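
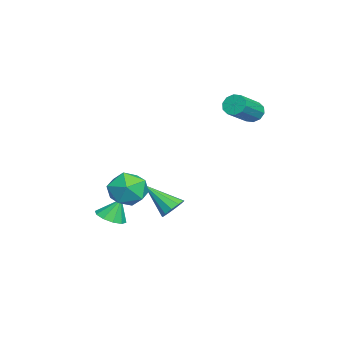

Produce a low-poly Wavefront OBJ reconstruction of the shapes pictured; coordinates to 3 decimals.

v -1.006 -2.473 -2.877
v -0.464 -1.854 -3.091
v -1.134 -1.947 -1.683
v -0.949 -1.694 -3.213
v -1.456 -1.831 -3.207
v -1.792 -2.214 -3.074
v -1.827 -2.695 -2.866
v -1.549 -3.091 -2.662
v -1.063 -3.251 -2.54
v -0.556 -3.114 -2.547
v -0.221 -2.731 -2.679
v -0.186 -2.25 -2.887
v 0.578 0.787 -1.478
v 0.976 0.297 -1.863
v 0.042 -0.667 -0.182
v 1.248 0.481 -1.544
v 1.264 0.782 -1.2
v 1.018 1.085 -0.962
v 0.603 1.274 -0.921
v 0.179 1.277 -1.092
v -0.092 1.094 -1.411
v -0.108 0.793 -1.755
v 0.138 0.49 -1.993
v 0.552 0.301 -2.035
v 2.024 -0.221 0.237
v 2.596 -0.301 1.215
v 2.344 -1.999 -0.095
v 2.916 -2.079 0.883
v 1.791 -1.921 0.893
v 1.593 -0.822 1.099
v 3.347 -1.478 0.021
v 3.149 -0.379 0.227
v 3.413 -1.078 1.082
v 2.452 -1.352 1.621
v 2.488 -0.948 -0.501
v 1.527 -1.222 0.038
v -4.207 4.24 3.331
v -3.997 3.931 2.763
v -2.563 3.11 3.741
v -2.773 3.42 4.309
v -3.802 4.302 2.788
v -2.368 3.481 3.767
v -3.761 4.65 3.021
v -2.327 3.829 3.999
v -3.891 4.841 3.372
v -2.457 4.02 4.35
v -4.142 4.803 3.707
v -2.708 3.982 4.685
v -4.417 4.55 3.899
v -2.983 3.729 4.877
v -4.612 4.179 3.873
v -3.178 3.358 4.852
v -4.653 3.831 3.641
v -3.219 3.01 4.619
v -4.523 3.64 3.29
v -3.089 2.819 4.268
v -4.272 3.678 2.955
v -2.838 2.857 3.933
f 2 1 4
f 2 4 3
f 4 1 5
f 4 5 3
f 5 1 6
f 5 6 3
f 6 1 7
f 6 7 3
f 7 1 8
f 7 8 3
f 8 1 9
f 8 9 3
f 9 1 10
f 9 10 3
f 10 1 11
f 10 11 3
f 11 1 12
f 11 12 3
f 12 1 2
f 12 2 3
f 14 13 16
f 14 16 15
f 16 13 17
f 16 17 15
f 17 13 18
f 17 18 15
f 18 13 19
f 18 19 15
f 19 13 20
f 19 20 15
f 20 13 21
f 20 21 15
f 21 13 22
f 21 22 15
f 22 13 23
f 22 23 15
f 23 13 24
f 23 24 15
f 24 13 14
f 24 14 15
f 25 36 30
f 25 30 26
f 25 26 32
f 25 32 35
f 25 35 36
f 26 30 34
f 30 36 29
f 36 35 27
f 35 32 31
f 32 26 33
f 28 34 29
f 28 29 27
f 28 27 31
f 28 31 33
f 28 33 34
f 29 34 30
f 27 29 36
f 31 27 35
f 33 31 32
f 34 33 26
f 38 37 41
f 38 41 39
f 39 41 42
f 39 42 40
f 41 37 43
f 41 43 42
f 42 43 44
f 42 44 40
f 43 37 45
f 43 45 44
f 44 45 46
f 44 46 40
f 45 37 47
f 45 47 46
f 46 47 48
f 46 48 40
f 47 37 49
f 47 49 48
f 48 49 50
f 48 50 40
f 49 37 51
f 49 51 50
f 50 51 52
f 50 52 40
f 51 37 53
f 51 53 52
f 52 53 54
f 52 54 40
f 53 37 55
f 53 55 54
f 54 55 56
f 54 56 40
f 55 37 57
f 55 57 56
f 56 57 58
f 56 58 40
f 57 37 38
f 57 38 58
f 58 38 39
f 58 39 40



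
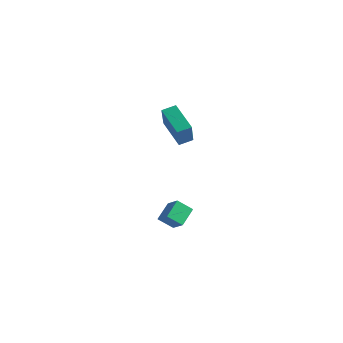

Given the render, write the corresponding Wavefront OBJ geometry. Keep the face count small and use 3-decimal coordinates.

v 1.886 -3.511 -4.221
v 2.836 -3.57 -3.691
v 1.476 -2.475 -3.373
v 2.426 -2.534 -2.842
v 2.334 -2.746 -4.938
v 3.284 -2.805 -4.407
v 1.924 -1.71 -4.089
v 2.874 -1.769 -3.559
v 2.399 -2.401 1.416
v 0.862 -2.325 2.661
v 2.685 -1.616 1.721
v 1.148 -1.539 2.966
v 3.532 -3.381 2.874
v 1.995 -3.304 4.119
v 3.818 -2.595 3.179
v 2.281 -2.519 4.424
f 2 4 1
f 5 2 1
f 1 4 3
f 3 5 1
f 2 8 4
f 6 2 5
f 6 8 2
f 4 8 3
f 7 5 3
f 3 8 7
f 7 6 5
f 8 6 7
f 10 12 9
f 13 10 9
f 9 12 11
f 11 13 9
f 10 16 12
f 14 10 13
f 14 16 10
f 12 16 11
f 15 13 11
f 11 16 15
f 15 14 13
f 16 14 15



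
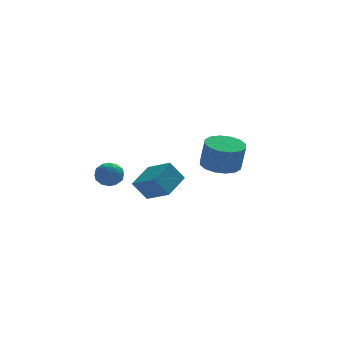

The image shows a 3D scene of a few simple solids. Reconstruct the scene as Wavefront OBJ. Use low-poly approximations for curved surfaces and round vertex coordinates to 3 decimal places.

v -2.85 0.555 0.485
v -2.213 0.648 0.38
v -2.707 -0.488 0.42
v -2.07 -0.395 0.315
v -2.328 -0.262 0.9
v -2.416 0.382 0.94
v -2.504 -0.222 -0.14
v -2.592 0.422 -0.1
v -1.999 0.168 -0.006
v -1.89 0.143 0.637
v -3.03 0.017 0.163
v -2.921 -0.008 0.806
v -2.544 0.693 0.438
v -2.376 -0.533 0.362
v -2.527 -0.455 0.705
v -2.153 -0.4 0.644
v -2.663 0.537 0.767
v -2.289 0.592 0.705
v -2.356 0.056 1.011
v -2.631 -0.432 0.095
v -2.257 -0.377 0.033
v -2.767 0.56 0.156
v -2.393 0.615 0.095
v -2.564 0.104 -0.211
v -2.044 0.466 0.15
v -1.96 -0.147 0.112
v -2.215 -0.046 -0.156
v -2.267 0.333 -0.132
v -1.98 0.451 0.527
v -1.896 -0.162 0.489
v -2.047 -0.084 0.833
v -2.099 0.295 0.856
v -1.855 0.169 0.301
v -3.024 0.322 0.311
v -2.94 -0.291 0.273
v -2.821 -0.135 -0.056
v -2.873 0.244 -0.033
v -2.96 0.307 0.688
v -2.876 -0.306 0.65
v -2.653 -0.173 0.932
v -2.705 0.206 0.956
v -3.065 -0.009 0.499
v 2.768 2.568 -0.404
v 3.557 2.148 -0.573
v 3.701 1.892 0.735
v 2.912 2.312 0.904
v 3.672 2.598 -0.498
v 3.817 2.343 0.81
v 3.545 3.041 -0.397
v 3.69 2.785 0.91
v 3.21 3.356 -0.298
v 3.354 3.101 1.009
v 2.756 3.461 -0.228
v 2.9 3.205 1.079
v 2.305 3.326 -0.205
v 2.45 3.07 1.103
v 1.979 2.988 -0.235
v 2.123 2.732 1.073
v 1.863 2.537 -0.31
v 2.008 2.282 0.998
v 1.99 2.095 -0.41
v 2.135 1.839 0.897
v 2.326 1.779 -0.509
v 2.47 1.524 0.798
v 2.78 1.675 -0.579
v 2.924 1.419 0.728
v 3.23 1.81 -0.603
v 3.375 1.554 0.705
v -0.562 -2.667 0.181
v -1.155 -2.607 1.033
v -1.255 -1.7 -0.369
v -1.848 -1.641 0.484
v 0.268 -1.779 0.696
v -0.325 -1.72 1.549
v -0.425 -0.813 0.147
v -1.018 -0.753 0.999
f 1 38 17
f 38 12 41
f 17 41 6
f 38 41 17
f 1 17 13
f 17 6 18
f 13 18 2
f 17 18 13
f 1 13 22
f 13 2 23
f 22 23 8
f 13 23 22
f 1 22 34
f 22 8 37
f 34 37 11
f 22 37 34
f 1 34 38
f 34 11 42
f 38 42 12
f 34 42 38
f 2 18 29
f 18 6 32
f 29 32 10
f 18 32 29
f 6 41 19
f 41 12 40
f 19 40 5
f 41 40 19
f 12 42 39
f 42 11 35
f 39 35 3
f 42 35 39
f 11 37 36
f 37 8 24
f 36 24 7
f 37 24 36
f 8 23 28
f 23 2 25
f 28 25 9
f 23 25 28
f 4 30 16
f 30 10 31
f 16 31 5
f 30 31 16
f 4 16 14
f 16 5 15
f 14 15 3
f 16 15 14
f 4 14 21
f 14 3 20
f 21 20 7
f 14 20 21
f 4 21 26
f 21 7 27
f 26 27 9
f 21 27 26
f 4 26 30
f 26 9 33
f 30 33 10
f 26 33 30
f 5 31 19
f 31 10 32
f 19 32 6
f 31 32 19
f 3 15 39
f 15 5 40
f 39 40 12
f 15 40 39
f 7 20 36
f 20 3 35
f 36 35 11
f 20 35 36
f 9 27 28
f 27 7 24
f 28 24 8
f 27 24 28
f 10 33 29
f 33 9 25
f 29 25 2
f 33 25 29
f 44 43 47
f 44 47 45
f 45 47 48
f 45 48 46
f 47 43 49
f 47 49 48
f 48 49 50
f 48 50 46
f 49 43 51
f 49 51 50
f 50 51 52
f 50 52 46
f 51 43 53
f 51 53 52
f 52 53 54
f 52 54 46
f 53 43 55
f 53 55 54
f 54 55 56
f 54 56 46
f 55 43 57
f 55 57 56
f 56 57 58
f 56 58 46
f 57 43 59
f 57 59 58
f 58 59 60
f 58 60 46
f 59 43 61
f 59 61 60
f 60 61 62
f 60 62 46
f 61 43 63
f 61 63 62
f 62 63 64
f 62 64 46
f 63 43 65
f 63 65 64
f 64 65 66
f 64 66 46
f 65 43 67
f 65 67 66
f 66 67 68
f 66 68 46
f 67 43 44
f 67 44 68
f 68 44 45
f 68 45 46
f 70 72 69
f 73 70 69
f 69 72 71
f 71 73 69
f 70 76 72
f 74 70 73
f 74 76 70
f 72 76 71
f 75 73 71
f 71 76 75
f 75 74 73
f 76 74 75



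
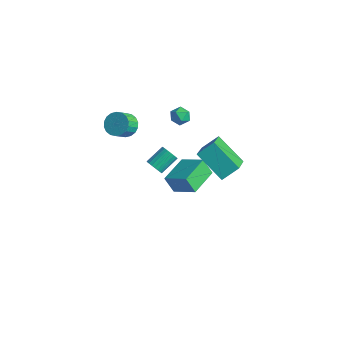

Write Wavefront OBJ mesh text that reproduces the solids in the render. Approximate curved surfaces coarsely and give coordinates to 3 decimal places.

v -2.049 -1.239 3.385
v -1.543 -0.814 3.739
v -1.385 -1.576 4.429
v -1.891 -2.001 4.075
v -1.828 -0.733 3.893
v -1.67 -1.496 4.583
v -2.157 -0.753 3.946
v -1.999 -1.516 4.636
v -2.464 -0.869 3.888
v -2.307 -1.632 4.578
v -2.69 -1.059 3.731
v -2.532 -1.821 4.421
v -2.788 -1.284 3.505
v -2.63 -2.046 4.194
v -2.74 -1.5 3.255
v -2.582 -2.262 3.945
v -2.555 -1.664 3.031
v -2.397 -2.426 3.721
v -2.27 -1.744 2.877
v -2.112 -2.507 3.567
v -1.941 -1.724 2.824
v -1.783 -2.487 3.514
v -1.633 -1.608 2.882
v -1.476 -2.371 3.572
v -1.408 -1.419 3.039
v -1.25 -2.181 3.729
v -1.31 -1.194 3.266
v -1.152 -1.956 3.955
v -1.358 -0.978 3.515
v -1.2 -1.74 4.205
v -2.951 3.176 1.275
v -2.448 3.164 0.877
v -2.452 2.536 1.923
v -1.949 2.524 1.525
v -2.092 3.061 1.846
v -2.4 3.456 1.446
v -2.5 2.244 1.354
v -2.808 2.639 0.954
v -2.17 2.588 0.926
v -1.917 3.093 1.23
v -2.983 2.607 1.57
v -2.73 3.112 1.874
v -3.793 2.083 -3.828
v -3.249 2.176 -4.005
v -3.222 3.309 -3.328
v -3.767 3.217 -3.152
v -3.377 2.283 -4.179
v -3.35 3.416 -3.502
v -3.577 2.355 -4.292
v -3.55 3.489 -3.616
v -3.814 2.381 -4.326
v -3.787 3.514 -3.649
v -4.048 2.355 -4.273
v -4.021 3.488 -3.597
v -4.238 2.282 -4.143
v -4.211 3.415 -3.467
v -4.351 2.175 -3.959
v -4.324 3.308 -3.283
v -4.368 2.052 -3.752
v -4.341 3.185 -3.076
v -4.285 1.934 -3.559
v -4.258 3.068 -2.882
v -4.117 1.842 -3.412
v -4.091 2.976 -2.735
v -3.894 1.792 -3.337
v -3.867 2.926 -2.66
v -3.653 1.793 -3.346
v -3.626 2.926 -2.67
v -3.436 1.843 -3.44
v -3.409 2.976 -2.763
v -3.281 1.935 -3.6
v -3.254 3.068 -2.924
v -3.215 2.053 -3.8
v -3.188 3.186 -3.124
v 2.434 -0.153 3.543
v 2.762 0.72 4.233
v 1.279 1.203 2.376
v 1.608 2.076 3.065
v 4.032 0.184 2.355
v 4.361 1.057 3.044
v 2.878 1.54 1.187
v 3.206 2.413 1.877
v -1.067 1.232 -3.385
v -1.551 0.97 -2.398
v -1.651 2.968 -3.211
v -2.135 2.706 -2.224
v 0.295 1.614 -2.616
v -0.189 1.352 -1.629
v -0.289 3.35 -2.442
v -0.773 3.088 -1.455
f 2 1 5
f 2 5 3
f 3 5 6
f 3 6 4
f 5 1 7
f 5 7 6
f 6 7 8
f 6 8 4
f 7 1 9
f 7 9 8
f 8 9 10
f 8 10 4
f 9 1 11
f 9 11 10
f 10 11 12
f 10 12 4
f 11 1 13
f 11 13 12
f 12 13 14
f 12 14 4
f 13 1 15
f 13 15 14
f 14 15 16
f 14 16 4
f 15 1 17
f 15 17 16
f 16 17 18
f 16 18 4
f 17 1 19
f 17 19 18
f 18 19 20
f 18 20 4
f 19 1 21
f 19 21 20
f 20 21 22
f 20 22 4
f 21 1 23
f 21 23 22
f 22 23 24
f 22 24 4
f 23 1 25
f 23 25 24
f 24 25 26
f 24 26 4
f 25 1 27
f 25 27 26
f 26 27 28
f 26 28 4
f 27 1 29
f 27 29 28
f 28 29 30
f 28 30 4
f 29 1 2
f 29 2 30
f 30 2 3
f 30 3 4
f 31 42 36
f 31 36 32
f 31 32 38
f 31 38 41
f 31 41 42
f 32 36 40
f 36 42 35
f 42 41 33
f 41 38 37
f 38 32 39
f 34 40 35
f 34 35 33
f 34 33 37
f 34 37 39
f 34 39 40
f 35 40 36
f 33 35 42
f 37 33 41
f 39 37 38
f 40 39 32
f 44 43 47
f 44 47 45
f 45 47 48
f 45 48 46
f 47 43 49
f 47 49 48
f 48 49 50
f 48 50 46
f 49 43 51
f 49 51 50
f 50 51 52
f 50 52 46
f 51 43 53
f 51 53 52
f 52 53 54
f 52 54 46
f 53 43 55
f 53 55 54
f 54 55 56
f 54 56 46
f 55 43 57
f 55 57 56
f 56 57 58
f 56 58 46
f 57 43 59
f 57 59 58
f 58 59 60
f 58 60 46
f 59 43 61
f 59 61 60
f 60 61 62
f 60 62 46
f 61 43 63
f 61 63 62
f 62 63 64
f 62 64 46
f 63 43 65
f 63 65 64
f 64 65 66
f 64 66 46
f 65 43 67
f 65 67 66
f 66 67 68
f 66 68 46
f 67 43 69
f 67 69 68
f 68 69 70
f 68 70 46
f 69 43 71
f 69 71 70
f 70 71 72
f 70 72 46
f 71 43 73
f 71 73 72
f 72 73 74
f 72 74 46
f 73 43 44
f 73 44 74
f 74 44 45
f 74 45 46
f 76 78 75
f 79 76 75
f 75 78 77
f 77 79 75
f 76 82 78
f 80 76 79
f 80 82 76
f 78 82 77
f 81 79 77
f 77 82 81
f 81 80 79
f 82 80 81
f 84 86 83
f 87 84 83
f 83 86 85
f 85 87 83
f 84 90 86
f 88 84 87
f 88 90 84
f 86 90 85
f 89 87 85
f 85 90 89
f 89 88 87
f 90 88 89



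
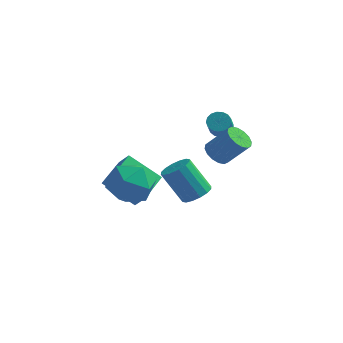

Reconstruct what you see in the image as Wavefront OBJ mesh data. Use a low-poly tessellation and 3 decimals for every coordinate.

v 1.61 4.295 3.51
v 1.958 4.66 3.816
v 2.018 3.831 4.736
v 1.67 3.465 4.43
v 1.697 4.731 3.897
v 1.757 3.902 4.818
v 1.416 4.702 3.89
v 1.476 3.873 4.81
v 1.18 4.58 3.795
v 1.24 3.751 4.715
v 1.042 4.392 3.635
v 1.102 3.563 4.555
v 1.034 4.182 3.446
v 1.094 3.353 4.367
v 1.159 3.998 3.272
v 1.219 3.169 4.192
v 1.386 3.882 3.153
v 1.446 3.053 4.073
v 1.665 3.86 3.115
v 1.725 3.031 4.035
v 1.932 3.938 3.167
v 1.992 3.109 4.088
v 2.124 4.097 3.299
v 2.184 3.268 4.219
v 2.199 4.302 3.478
v 2.259 3.473 4.398
v 2.139 4.505 3.665
v 2.199 3.676 4.585
v 1.929 1.945 3.267
v 2.38 1.519 2.901
v 3.422 1.57 4.127
v 2.971 1.995 4.493
v 2.476 1.866 2.805
v 3.518 1.917 4.031
v 2.425 2.234 2.833
v 3.467 2.285 4.059
v 2.241 2.525 2.977
v 3.284 2.576 4.203
v 1.974 2.66 3.199
v 3.016 2.711 4.425
v 1.694 2.603 3.439
v 2.737 2.654 4.665
v 1.478 2.37 3.633
v 2.52 2.421 4.859
v 1.382 2.023 3.729
v 2.424 2.074 4.955
v 1.433 1.655 3.701
v 2.475 1.706 4.927
v 1.616 1.364 3.557
v 2.659 1.415 4.783
v 1.884 1.229 3.335
v 2.926 1.28 4.561
v 2.163 1.286 3.095
v 3.206 1.337 4.321
v -2.963 -0.014 1.731
v -2.412 -0.292 2.467
v -2.614 1.67 2.107
v -2.063 1.392 2.843
v -1.397 -0.072 0.537
v -0.846 -0.35 1.273
v -1.048 1.612 0.913
v -0.497 1.334 1.649
v -0.565 -1.624 4.275
v -0.093 -2.384 3.415
v -2.087 -1.176 3.045
v -1.615 -1.936 2.185
v -2.092 -2.403 3.23
v -1.152 -2.68 3.991
v -1.028 -0.88 2.469
v -0.088 -1.157 3.23
v -0.379 -1.924 2.299
v -1.037 -2.865 2.769
v -1.143 -0.695 3.691
v -1.801 -1.636 4.161
v 1.743 -1.147 2.561
v 2.374 -1.108 2.984
v 1.348 -0.934 4.501
v 0.717 -0.973 4.079
v 2.293 -0.735 2.886
v 1.267 -0.562 4.404
v 2.065 -0.473 2.702
v 1.039 -0.299 4.219
v 1.751 -0.391 2.48
v 0.724 -0.218 3.997
v 1.434 -0.512 2.28
v 0.408 -0.338 3.797
v 1.201 -0.803 2.155
v 0.174 -0.629 3.672
v 1.112 -1.186 2.139
v 0.086 -1.012 3.656
v 1.193 -1.558 2.236
v 0.167 -1.385 3.754
v 1.421 -1.821 2.421
v 0.395 -1.647 3.938
v 1.736 -1.902 2.643
v 0.709 -1.729 4.16
v 2.052 -1.782 2.843
v 1.026 -1.608 4.36
v 2.286 -1.491 2.968
v 1.259 -1.317 4.485
f 2 1 5
f 2 5 3
f 3 5 6
f 3 6 4
f 5 1 7
f 5 7 6
f 6 7 8
f 6 8 4
f 7 1 9
f 7 9 8
f 8 9 10
f 8 10 4
f 9 1 11
f 9 11 10
f 10 11 12
f 10 12 4
f 11 1 13
f 11 13 12
f 12 13 14
f 12 14 4
f 13 1 15
f 13 15 14
f 14 15 16
f 14 16 4
f 15 1 17
f 15 17 16
f 16 17 18
f 16 18 4
f 17 1 19
f 17 19 18
f 18 19 20
f 18 20 4
f 19 1 21
f 19 21 20
f 20 21 22
f 20 22 4
f 21 1 23
f 21 23 22
f 22 23 24
f 22 24 4
f 23 1 25
f 23 25 24
f 24 25 26
f 24 26 4
f 25 1 27
f 25 27 26
f 26 27 28
f 26 28 4
f 27 1 2
f 27 2 28
f 28 2 3
f 28 3 4
f 30 29 33
f 30 33 31
f 31 33 34
f 31 34 32
f 33 29 35
f 33 35 34
f 34 35 36
f 34 36 32
f 35 29 37
f 35 37 36
f 36 37 38
f 36 38 32
f 37 29 39
f 37 39 38
f 38 39 40
f 38 40 32
f 39 29 41
f 39 41 40
f 40 41 42
f 40 42 32
f 41 29 43
f 41 43 42
f 42 43 44
f 42 44 32
f 43 29 45
f 43 45 44
f 44 45 46
f 44 46 32
f 45 29 47
f 45 47 46
f 46 47 48
f 46 48 32
f 47 29 49
f 47 49 48
f 48 49 50
f 48 50 32
f 49 29 51
f 49 51 50
f 50 51 52
f 50 52 32
f 51 29 53
f 51 53 52
f 52 53 54
f 52 54 32
f 53 29 30
f 53 30 54
f 54 30 31
f 54 31 32
f 56 58 55
f 59 56 55
f 55 58 57
f 57 59 55
f 56 62 58
f 60 56 59
f 60 62 56
f 58 62 57
f 61 59 57
f 57 62 61
f 61 60 59
f 62 60 61
f 63 74 68
f 63 68 64
f 63 64 70
f 63 70 73
f 63 73 74
f 64 68 72
f 68 74 67
f 74 73 65
f 73 70 69
f 70 64 71
f 66 72 67
f 66 67 65
f 66 65 69
f 66 69 71
f 66 71 72
f 67 72 68
f 65 67 74
f 69 65 73
f 71 69 70
f 72 71 64
f 76 75 79
f 76 79 77
f 77 79 80
f 77 80 78
f 79 75 81
f 79 81 80
f 80 81 82
f 80 82 78
f 81 75 83
f 81 83 82
f 82 83 84
f 82 84 78
f 83 75 85
f 83 85 84
f 84 85 86
f 84 86 78
f 85 75 87
f 85 87 86
f 86 87 88
f 86 88 78
f 87 75 89
f 87 89 88
f 88 89 90
f 88 90 78
f 89 75 91
f 89 91 90
f 90 91 92
f 90 92 78
f 91 75 93
f 91 93 92
f 92 93 94
f 92 94 78
f 93 75 95
f 93 95 94
f 94 95 96
f 94 96 78
f 95 75 97
f 95 97 96
f 96 97 98
f 96 98 78
f 97 75 99
f 97 99 98
f 98 99 100
f 98 100 78
f 99 75 76
f 99 76 100
f 100 76 77
f 100 77 78



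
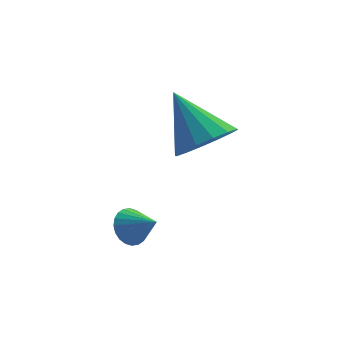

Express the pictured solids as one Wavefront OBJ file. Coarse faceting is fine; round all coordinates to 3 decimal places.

v 1.657 -1.62 -1.862
v 2.094 -1.576 -2.285
v 2.263 -2.2 -1.298
v 2.144 -1.389 -2.147
v 2.121 -1.237 -1.965
v 2.026 -1.143 -1.768
v 1.876 -1.123 -1.584
v 1.692 -1.177 -1.443
v 1.503 -1.3 -1.366
v 1.338 -1.47 -1.364
v 1.221 -1.664 -1.438
v 1.17 -1.851 -1.576
v 1.194 -2.003 -1.758
v 1.288 -2.096 -1.956
v 1.439 -2.117 -2.139
v 1.622 -2.063 -2.28
v 1.811 -1.94 -2.357
v 1.977 -1.769 -2.359
v 4.163 1.142 -0.666
v 4.952 1.76 -0.786
v 3.417 2.358 0.706
v 4.595 1.928 -1.129
v 4.122 1.886 -1.348
v 3.66 1.643 -1.384
v 3.333 1.267 -1.228
v 3.228 0.857 -0.921
v 3.374 0.523 -0.546
v 3.731 0.355 -0.203
v 4.204 0.398 0.015
v 4.665 0.64 0.052
v 4.993 1.016 -0.104
v 5.098 1.427 -0.411
f 2 1 4
f 2 4 3
f 4 1 5
f 4 5 3
f 5 1 6
f 5 6 3
f 6 1 7
f 6 7 3
f 7 1 8
f 7 8 3
f 8 1 9
f 8 9 3
f 9 1 10
f 9 10 3
f 10 1 11
f 10 11 3
f 11 1 12
f 11 12 3
f 12 1 13
f 12 13 3
f 13 1 14
f 13 14 3
f 14 1 15
f 14 15 3
f 15 1 16
f 15 16 3
f 16 1 17
f 16 17 3
f 17 1 18
f 17 18 3
f 18 1 2
f 18 2 3
f 20 19 22
f 20 22 21
f 22 19 23
f 22 23 21
f 23 19 24
f 23 24 21
f 24 19 25
f 24 25 21
f 25 19 26
f 25 26 21
f 26 19 27
f 26 27 21
f 27 19 28
f 27 28 21
f 28 19 29
f 28 29 21
f 29 19 30
f 29 30 21
f 30 19 31
f 30 31 21
f 31 19 32
f 31 32 21
f 32 19 20
f 32 20 21



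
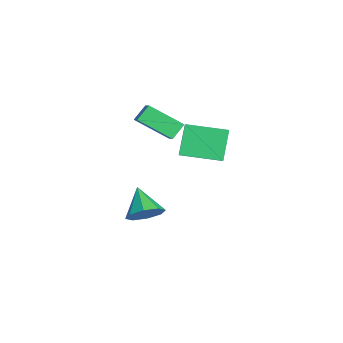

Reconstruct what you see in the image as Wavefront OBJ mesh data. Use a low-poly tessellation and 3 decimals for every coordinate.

v -4.377 -1.386 3.345
v -5.01 -2.99 4.415
v -3.273 -1.352 4.049
v -3.906 -2.956 5.12
v -3.934 -2.004 2.68
v -4.567 -3.608 3.751
v -2.83 -1.97 3.385
v -3.463 -3.574 4.455
v -2.541 -1.719 2.411
v -3.528 -1.284 3.865
v -2.076 0.308 2.12
v -3.062 0.743 3.574
v -1.878 -1.803 2.886
v -2.864 -1.368 4.34
v -1.412 0.224 2.595
v -2.399 0.659 4.049
v -3.094 -3.266 -2.153
v -2.473 -3.436 -1.375
v -4.466 -3.494 -1.107
v -2.654 -2.689 -1.45
v -3.094 -2.279 -1.937
v -3.533 -2.447 -2.55
v -3.715 -3.095 -2.931
v -3.534 -3.843 -2.856
v -3.095 -4.252 -2.369
v -2.655 -4.084 -1.756
f 2 4 1
f 5 2 1
f 1 4 3
f 3 5 1
f 2 8 4
f 6 2 5
f 6 8 2
f 4 8 3
f 7 5 3
f 3 8 7
f 7 6 5
f 8 6 7
f 10 12 9
f 13 10 9
f 9 12 11
f 11 13 9
f 10 16 12
f 14 10 13
f 14 16 10
f 12 16 11
f 15 13 11
f 11 16 15
f 15 14 13
f 16 14 15
f 18 17 20
f 18 20 19
f 20 17 21
f 20 21 19
f 21 17 22
f 21 22 19
f 22 17 23
f 22 23 19
f 23 17 24
f 23 24 19
f 24 17 25
f 24 25 19
f 25 17 26
f 25 26 19
f 26 17 18
f 26 18 19



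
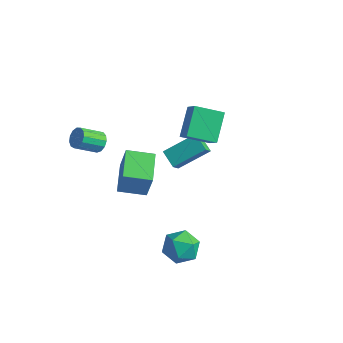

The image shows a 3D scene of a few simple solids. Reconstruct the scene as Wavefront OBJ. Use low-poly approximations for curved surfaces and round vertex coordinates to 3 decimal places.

v -3.903 0.76 -2.746
v -3.365 0.684 -0.874
v -2.623 1.781 -3.073
v -2.084 1.705 -1.2
v -2.756 -0.805 -3.14
v -2.217 -0.881 -1.267
v -1.475 0.216 -3.466
v -0.937 0.14 -1.594
v -2.806 -2.053 2.45
v -2.298 -2.022 2.87
v -2.926 -3.095 3.71
v -3.434 -3.127 3.29
v -2.551 -1.778 2.993
v -3.178 -2.851 3.832
v -2.885 -1.622 2.944
v -3.512 -2.695 3.783
v -3.194 -1.603 2.737
v -3.821 -2.676 3.577
v -3.379 -1.726 2.44
v -4.007 -2.8 3.279
v -3.383 -1.954 2.146
v -4.011 -3.027 2.985
v -3.204 -2.213 1.949
v -3.832 -3.286 2.788
v -2.898 -2.422 1.91
v -3.526 -3.495 2.75
v -2.564 -2.513 2.044
v -3.191 -3.586 2.883
v -2.306 -2.459 2.306
v -2.933 -3.532 3.146
v -2.207 -2.276 2.614
v -2.834 -3.349 3.454
v -0.193 2.135 1.401
v -0.827 3.574 2.621
v -1.097 2.619 0.361
v -1.73 4.058 1.581
v 1.07 3.202 0.799
v 0.437 4.641 2.019
v 0.167 3.686 -0.241
v -0.467 5.125 0.979
v 3.136 -2.158 -1.863
v 4.227 -2.106 -1.644
v 3.193 -3.954 -1.716
v 4.284 -3.902 -1.497
v 3.547 -3.519 -0.754
v 3.512 -2.409 -0.844
v 3.908 -3.651 -2.516
v 3.873 -2.541 -2.606
v 4.704 -3.028 -2.047
v 4.482 -2.947 -0.958
v 2.938 -3.113 -2.402
v 2.716 -3.032 -1.313
v -2.092 2.353 -1.497
v -1.047 3.934 -0.419
v -2.269 3.019 -2.302
v -1.224 4.6 -1.225
v -1.076 2.02 -1.995
v -0.031 3.601 -0.918
v -1.253 2.686 -2.801
v -0.208 4.267 -1.723
f 2 4 1
f 5 2 1
f 1 4 3
f 3 5 1
f 2 8 4
f 6 2 5
f 6 8 2
f 4 8 3
f 7 5 3
f 3 8 7
f 7 6 5
f 8 6 7
f 10 9 13
f 10 13 11
f 11 13 14
f 11 14 12
f 13 9 15
f 13 15 14
f 14 15 16
f 14 16 12
f 15 9 17
f 15 17 16
f 16 17 18
f 16 18 12
f 17 9 19
f 17 19 18
f 18 19 20
f 18 20 12
f 19 9 21
f 19 21 20
f 20 21 22
f 20 22 12
f 21 9 23
f 21 23 22
f 22 23 24
f 22 24 12
f 23 9 25
f 23 25 24
f 24 25 26
f 24 26 12
f 25 9 27
f 25 27 26
f 26 27 28
f 26 28 12
f 27 9 29
f 27 29 28
f 28 29 30
f 28 30 12
f 29 9 31
f 29 31 30
f 30 31 32
f 30 32 12
f 31 9 10
f 31 10 32
f 32 10 11
f 32 11 12
f 34 36 33
f 37 34 33
f 33 36 35
f 35 37 33
f 34 40 36
f 38 34 37
f 38 40 34
f 36 40 35
f 39 37 35
f 35 40 39
f 39 38 37
f 40 38 39
f 41 52 46
f 41 46 42
f 41 42 48
f 41 48 51
f 41 51 52
f 42 46 50
f 46 52 45
f 52 51 43
f 51 48 47
f 48 42 49
f 44 50 45
f 44 45 43
f 44 43 47
f 44 47 49
f 44 49 50
f 45 50 46
f 43 45 52
f 47 43 51
f 49 47 48
f 50 49 42
f 54 56 53
f 57 54 53
f 53 56 55
f 55 57 53
f 54 60 56
f 58 54 57
f 58 60 54
f 56 60 55
f 59 57 55
f 55 60 59
f 59 58 57
f 60 58 59



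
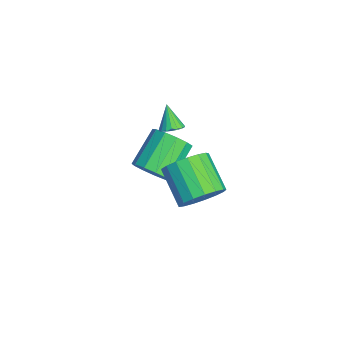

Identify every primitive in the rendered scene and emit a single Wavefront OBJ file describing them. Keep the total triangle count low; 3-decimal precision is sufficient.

v -2.494 -4.423 -3.965
v -1.779 -3.947 -3.607
v -2.972 -2.902 -2.616
v -3.686 -3.377 -2.975
v -1.92 -3.694 -4.043
v -3.113 -2.649 -3.053
v -2.244 -3.673 -4.455
v -3.436 -2.628 -3.464
v -2.646 -3.889 -4.712
v -3.839 -2.844 -3.721
v -3 -4.275 -4.731
v -4.193 -3.23 -3.74
v -3.194 -4.707 -4.508
v -4.386 -3.662 -3.517
v -3.165 -5.05 -4.112
v -4.357 -4.005 -3.121
v -2.923 -5.193 -3.67
v -4.115 -4.148 -2.679
v -2.544 -5.091 -3.321
v -3.737 -4.046 -2.33
v -2.15 -4.778 -3.178
v -3.343 -3.733 -2.187
v -1.865 -4.351 -3.284
v -3.058 -3.306 -2.293
v 1.705 -3.078 -1.236
v 2.073 -2.619 -0.427
v 0.622 -3.063 0.485
v 0.255 -3.522 -0.324
v 1.827 -2.276 -0.652
v 0.376 -2.719 0.26
v 1.553 -2.116 -1.01
v 0.102 -2.559 -0.099
v 1.314 -2.177 -1.42
v -0.137 -2.62 -0.509
v 1.165 -2.444 -1.788
v -0.286 -2.887 -0.877
v 1.139 -2.857 -2.03
v -0.312 -3.3 -1.118
v 1.243 -3.32 -2.089
v -0.208 -3.763 -1.177
v 1.453 -3.728 -1.953
v 0.002 -4.171 -1.041
v 1.721 -3.987 -1.653
v 0.27 -4.43 -0.741
v 1.985 -4.038 -1.257
v 0.534 -4.481 -0.345
v 2.186 -3.869 -0.856
v 0.735 -4.313 0.055
v 2.276 -3.519 -0.543
v 0.825 -3.963 0.369
v 2.235 -3.068 -0.388
v 0.784 -3.511 0.524
v -2.428 -3.609 -0.952
v -2.043 -3.894 -0.704
v -3.112 -3.711 -0.008
v -1.99 -3.668 -0.642
v -2.025 -3.43 -0.641
v -2.14 -3.228 -0.702
v -2.311 -3.101 -0.813
v -2.506 -3.075 -0.951
v -2.686 -3.154 -1.089
v -2.814 -3.324 -1.201
v -2.866 -3.551 -1.263
v -2.832 -3.788 -1.263
v -2.717 -3.991 -1.202
v -2.546 -4.117 -1.092
v -2.351 -4.143 -0.954
v -2.171 -4.064 -0.815
f 2 1 5
f 2 5 3
f 3 5 6
f 3 6 4
f 5 1 7
f 5 7 6
f 6 7 8
f 6 8 4
f 7 1 9
f 7 9 8
f 8 9 10
f 8 10 4
f 9 1 11
f 9 11 10
f 10 11 12
f 10 12 4
f 11 1 13
f 11 13 12
f 12 13 14
f 12 14 4
f 13 1 15
f 13 15 14
f 14 15 16
f 14 16 4
f 15 1 17
f 15 17 16
f 16 17 18
f 16 18 4
f 17 1 19
f 17 19 18
f 18 19 20
f 18 20 4
f 19 1 21
f 19 21 20
f 20 21 22
f 20 22 4
f 21 1 23
f 21 23 22
f 22 23 24
f 22 24 4
f 23 1 2
f 23 2 24
f 24 2 3
f 24 3 4
f 26 25 29
f 26 29 27
f 27 29 30
f 27 30 28
f 29 25 31
f 29 31 30
f 30 31 32
f 30 32 28
f 31 25 33
f 31 33 32
f 32 33 34
f 32 34 28
f 33 25 35
f 33 35 34
f 34 35 36
f 34 36 28
f 35 25 37
f 35 37 36
f 36 37 38
f 36 38 28
f 37 25 39
f 37 39 38
f 38 39 40
f 38 40 28
f 39 25 41
f 39 41 40
f 40 41 42
f 40 42 28
f 41 25 43
f 41 43 42
f 42 43 44
f 42 44 28
f 43 25 45
f 43 45 44
f 44 45 46
f 44 46 28
f 45 25 47
f 45 47 46
f 46 47 48
f 46 48 28
f 47 25 49
f 47 49 48
f 48 49 50
f 48 50 28
f 49 25 51
f 49 51 50
f 50 51 52
f 50 52 28
f 51 25 26
f 51 26 52
f 52 26 27
f 52 27 28
f 54 53 56
f 54 56 55
f 56 53 57
f 56 57 55
f 57 53 58
f 57 58 55
f 58 53 59
f 58 59 55
f 59 53 60
f 59 60 55
f 60 53 61
f 60 61 55
f 61 53 62
f 61 62 55
f 62 53 63
f 62 63 55
f 63 53 64
f 63 64 55
f 64 53 65
f 64 65 55
f 65 53 66
f 65 66 55
f 66 53 67
f 66 67 55
f 67 53 68
f 67 68 55
f 68 53 54
f 68 54 55



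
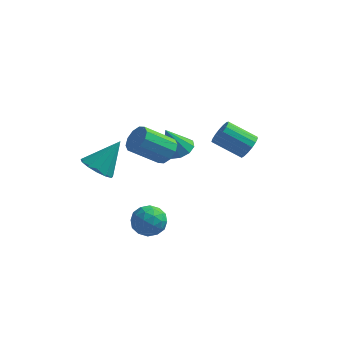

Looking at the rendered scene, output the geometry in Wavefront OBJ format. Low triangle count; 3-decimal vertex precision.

v -2.737 -2.894 1.664
v -1.85 -3.186 1.335
v -1.823 -1.886 3.236
v -1.957 -2.699 1.085
v -2.312 -2.274 1.019
v -2.802 -2.046 1.157
v -3.271 -2.087 1.456
v -3.571 -2.384 1.821
v -3.606 -2.844 2.136
v -3.365 -3.319 2.301
v -2.924 -3.66 2.263
v -2.425 -3.757 2.035
v -2.024 -3.581 1.689
v -0.985 -2.031 -2.547
v -0.243 -1.417 -2.246
v -0.117 -3.323 -2.054
v 0.625 -2.709 -1.753
v -0.254 -2.717 -1.258
v -0.791 -1.919 -1.563
v 0.431 -2.821 -2.737
v -0.106 -2.023 -3.042
v 0.633 -1.905 -2.363
v 0.209 -1.841 -1.449
v -0.569 -2.899 -2.851
v -0.993 -2.835 -1.937
v -0.691 -1.61 -2.44
v 0.331 -3.13 -1.86
v -0.187 -3.134 -1.569
v 0.25 -2.774 -1.392
v -1.013 -1.906 -2.039
v -0.576 -1.545 -1.861
v -0.583 -2.309 -1.281
v 0.216 -3.195 -2.439
v 0.653 -2.834 -2.261
v -0.61 -1.966 -2.908
v -0.173 -1.606 -2.731
v 0.223 -2.431 -3.019
v 0.261 -1.537 -2.332
v 0.771 -2.296 -2.042
v 0.657 -2.362 -2.62
v 0.341 -1.893 -2.8
v 0.011 -1.499 -1.795
v 0.522 -2.259 -1.505
v 0.005 -2.263 -1.214
v -0.311 -1.794 -1.393
v 0.526 -1.786 -1.864
v -0.882 -2.481 -2.795
v -0.371 -3.241 -2.505
v -0.049 -2.946 -2.907
v -0.365 -2.477 -3.086
v -1.131 -2.444 -2.258
v -0.621 -3.203 -1.968
v -0.701 -2.847 -1.5
v -1.017 -2.378 -1.68
v -0.886 -2.954 -2.436
v 0.022 1.935 0.594
v 0.764 1.456 0.701
v -0.542 1.425 2.226
v 0.86 1.963 0.892
v 0.635 2.459 0.97
v 0.176 2.755 0.904
v -0.342 2.738 0.72
v -0.721 2.414 0.488
v -0.817 1.907 0.296
v -0.592 1.411 0.219
v -0.133 1.115 0.284
v 0.385 1.132 0.469
v 0.114 -0.332 1.88
v 0.408 0.135 2.526
v -0.939 -0.7 3.745
v -1.234 -1.168 3.1
v 0.026 0.407 2.29
v -1.322 -0.428 3.509
v -0.323 0.397 1.897
v -1.67 -0.439 3.117
v -0.505 0.108 1.498
v -1.852 -0.728 2.717
v -0.451 -0.349 1.245
v -1.798 -1.185 2.464
v -0.181 -0.8 1.235
v -1.528 -1.635 2.454
v 0.202 -1.072 1.471
v -1.146 -1.907 2.69
v 0.55 -1.061 1.863
v -0.797 -1.897 3.083
v 0.732 -0.772 2.263
v -0.615 -1.608 3.482
v 0.678 -0.315 2.516
v -0.669 -1.151 3.735
v 4.542 -0.662 3.341
v 4.929 -0.545 3.985
v 3.445 -0.681 4.902
v 3.058 -0.798 4.259
v 4.833 -0.21 3.879
v 3.349 -0.347 4.796
v 4.67 0.021 3.65
v 3.186 -0.116 4.567
v 4.478 0.095 3.35
v 2.994 -0.041 4.267
v 4.301 -0.003 3.049
v 2.816 -0.14 3.966
v 4.179 -0.253 2.814
v 2.694 -0.389 3.731
v 4.14 -0.596 2.7
v 2.656 -0.733 3.617
v 4.193 -0.955 2.733
v 2.709 -1.091 3.65
v 4.327 -1.246 2.906
v 2.842 -1.382 3.823
v 4.509 -1.403 3.178
v 3.025 -1.54 4.095
v 4.699 -1.391 3.488
v 3.215 -1.527 4.405
v 4.854 -1.211 3.764
v 3.369 -1.348 4.681
v 4.937 -0.906 3.944
v 3.452 -1.042 4.861
f 2 1 4
f 2 4 3
f 4 1 5
f 4 5 3
f 5 1 6
f 5 6 3
f 6 1 7
f 6 7 3
f 7 1 8
f 7 8 3
f 8 1 9
f 8 9 3
f 9 1 10
f 9 10 3
f 10 1 11
f 10 11 3
f 11 1 12
f 11 12 3
f 12 1 13
f 12 13 3
f 13 1 2
f 13 2 3
f 14 51 30
f 51 25 54
f 30 54 19
f 51 54 30
f 14 30 26
f 30 19 31
f 26 31 15
f 30 31 26
f 14 26 35
f 26 15 36
f 35 36 21
f 26 36 35
f 14 35 47
f 35 21 50
f 47 50 24
f 35 50 47
f 14 47 51
f 47 24 55
f 51 55 25
f 47 55 51
f 15 31 42
f 31 19 45
f 42 45 23
f 31 45 42
f 19 54 32
f 54 25 53
f 32 53 18
f 54 53 32
f 25 55 52
f 55 24 48
f 52 48 16
f 55 48 52
f 24 50 49
f 50 21 37
f 49 37 20
f 50 37 49
f 21 36 41
f 36 15 38
f 41 38 22
f 36 38 41
f 17 43 29
f 43 23 44
f 29 44 18
f 43 44 29
f 17 29 27
f 29 18 28
f 27 28 16
f 29 28 27
f 17 27 34
f 27 16 33
f 34 33 20
f 27 33 34
f 17 34 39
f 34 20 40
f 39 40 22
f 34 40 39
f 17 39 43
f 39 22 46
f 43 46 23
f 39 46 43
f 18 44 32
f 44 23 45
f 32 45 19
f 44 45 32
f 16 28 52
f 28 18 53
f 52 53 25
f 28 53 52
f 20 33 49
f 33 16 48
f 49 48 24
f 33 48 49
f 22 40 41
f 40 20 37
f 41 37 21
f 40 37 41
f 23 46 42
f 46 22 38
f 42 38 15
f 46 38 42
f 57 56 59
f 57 59 58
f 59 56 60
f 59 60 58
f 60 56 61
f 60 61 58
f 61 56 62
f 61 62 58
f 62 56 63
f 62 63 58
f 63 56 64
f 63 64 58
f 64 56 65
f 64 65 58
f 65 56 66
f 65 66 58
f 66 56 67
f 66 67 58
f 67 56 57
f 67 57 58
f 69 68 72
f 69 72 70
f 70 72 73
f 70 73 71
f 72 68 74
f 72 74 73
f 73 74 75
f 73 75 71
f 74 68 76
f 74 76 75
f 75 76 77
f 75 77 71
f 76 68 78
f 76 78 77
f 77 78 79
f 77 79 71
f 78 68 80
f 78 80 79
f 79 80 81
f 79 81 71
f 80 68 82
f 80 82 81
f 81 82 83
f 81 83 71
f 82 68 84
f 82 84 83
f 83 84 85
f 83 85 71
f 84 68 86
f 84 86 85
f 85 86 87
f 85 87 71
f 86 68 88
f 86 88 87
f 87 88 89
f 87 89 71
f 88 68 69
f 88 69 89
f 89 69 70
f 89 70 71
f 91 90 94
f 91 94 92
f 92 94 95
f 92 95 93
f 94 90 96
f 94 96 95
f 95 96 97
f 95 97 93
f 96 90 98
f 96 98 97
f 97 98 99
f 97 99 93
f 98 90 100
f 98 100 99
f 99 100 101
f 99 101 93
f 100 90 102
f 100 102 101
f 101 102 103
f 101 103 93
f 102 90 104
f 102 104 103
f 103 104 105
f 103 105 93
f 104 90 106
f 104 106 105
f 105 106 107
f 105 107 93
f 106 90 108
f 106 108 107
f 107 108 109
f 107 109 93
f 108 90 110
f 108 110 109
f 109 110 111
f 109 111 93
f 110 90 112
f 110 112 111
f 111 112 113
f 111 113 93
f 112 90 114
f 112 114 113
f 113 114 115
f 113 115 93
f 114 90 116
f 114 116 115
f 115 116 117
f 115 117 93
f 116 90 91
f 116 91 117
f 117 91 92
f 117 92 93



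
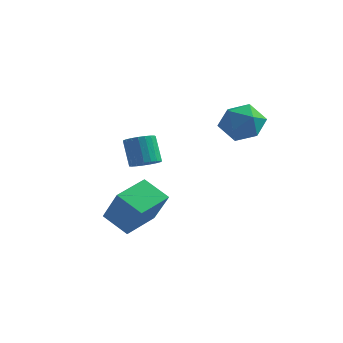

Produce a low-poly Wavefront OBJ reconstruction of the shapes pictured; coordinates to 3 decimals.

v -1.667 -2.441 -5.194
v -2.885 -2.419 -4.389
v -1.362 -0.705 -4.78
v -2.58 -0.683 -3.975
v -0.6 -3.017 -3.565
v -1.818 -2.995 -2.76
v -0.295 -1.281 -3.151
v -1.513 -1.259 -2.346
v 2.33 1.533 0.157
v 2.884 0.597 0.4
v 1.156 1.183 1.48
v 1.71 0.247 1.723
v 2.175 1.238 1.929
v 2.9 1.455 1.111
v 1.14 0.325 0.769
v 1.865 0.542 -0.049
v 2.148 -0.15 0.778
v 2.788 0.415 1.495
v 1.252 1.365 0.385
v 1.892 1.93 1.102
v -2.423 0.343 -2.082
v -1.754 0.519 -1.851
v -2.307 0.913 -0.547
v -2.977 0.737 -0.778
v -1.85 0.781 -1.971
v -2.403 1.175 -0.667
v -2.045 0.967 -2.11
v -2.598 1.361 -0.806
v -2.306 1.045 -2.244
v -2.859 1.439 -0.941
v -2.587 1.002 -2.35
v -3.14 1.396 -1.047
v -2.84 0.844 -2.41
v -3.393 1.239 -1.107
v -3.021 0.601 -2.413
v -3.574 0.995 -1.11
v -3.098 0.312 -2.359
v -3.651 0.707 -1.055
v -3.059 0.029 -2.257
v -3.612 0.423 -0.953
v -2.91 -0.2 -2.124
v -3.463 0.195 -0.821
v -2.677 -0.335 -1.984
v -3.23 0.059 -0.681
v -2.4 -0.353 -1.861
v -2.953 0.042 -0.558
v -2.127 -0.25 -1.777
v -2.68 0.144 -0.473
v -1.905 -0.045 -1.744
v -2.459 0.349 -0.441
v -1.773 0.227 -1.771
v -2.327 0.621 -0.467
f 2 4 1
f 5 2 1
f 1 4 3
f 3 5 1
f 2 8 4
f 6 2 5
f 6 8 2
f 4 8 3
f 7 5 3
f 3 8 7
f 7 6 5
f 8 6 7
f 9 20 14
f 9 14 10
f 9 10 16
f 9 16 19
f 9 19 20
f 10 14 18
f 14 20 13
f 20 19 11
f 19 16 15
f 16 10 17
f 12 18 13
f 12 13 11
f 12 11 15
f 12 15 17
f 12 17 18
f 13 18 14
f 11 13 20
f 15 11 19
f 17 15 16
f 18 17 10
f 22 21 25
f 22 25 23
f 23 25 26
f 23 26 24
f 25 21 27
f 25 27 26
f 26 27 28
f 26 28 24
f 27 21 29
f 27 29 28
f 28 29 30
f 28 30 24
f 29 21 31
f 29 31 30
f 30 31 32
f 30 32 24
f 31 21 33
f 31 33 32
f 32 33 34
f 32 34 24
f 33 21 35
f 33 35 34
f 34 35 36
f 34 36 24
f 35 21 37
f 35 37 36
f 36 37 38
f 36 38 24
f 37 21 39
f 37 39 38
f 38 39 40
f 38 40 24
f 39 21 41
f 39 41 40
f 40 41 42
f 40 42 24
f 41 21 43
f 41 43 42
f 42 43 44
f 42 44 24
f 43 21 45
f 43 45 44
f 44 45 46
f 44 46 24
f 45 21 47
f 45 47 46
f 46 47 48
f 46 48 24
f 47 21 49
f 47 49 48
f 48 49 50
f 48 50 24
f 49 21 51
f 49 51 50
f 50 51 52
f 50 52 24
f 51 21 22
f 51 22 52
f 52 22 23
f 52 23 24



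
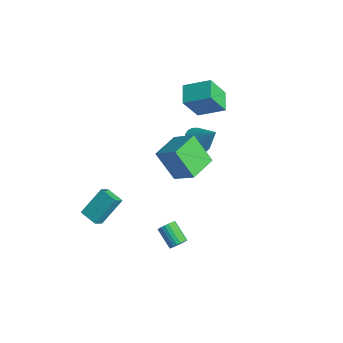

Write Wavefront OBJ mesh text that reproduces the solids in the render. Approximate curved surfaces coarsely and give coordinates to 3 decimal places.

v 1.626 -0.539 0.334
v 0.46 -1.031 2.096
v 1.017 1.237 0.427
v -0.149 0.745 2.19
v 2.989 -0.125 1.35
v 1.823 -0.617 3.113
v 2.38 1.651 1.444
v 1.214 1.159 3.206
v -1.888 -4.803 -3.329
v -1.83 -3.352 -1.868
v -2.169 -4.131 -3.985
v -2.11 -2.68 -2.523
v -0.73 -4.58 -3.597
v -0.671 -3.129 -2.135
v -1.01 -3.908 -4.252
v -0.952 -2.457 -2.791
v -0.637 2.853 0.296
v 0.085 2.916 -0.303
v 0.577 3.267 1.804
v -0.047 3.283 -0.297
v -0.282 3.576 -0.188
v -0.578 3.744 0.004
v -0.885 3.758 0.246
v -1.148 3.615 0.497
v -1.323 3.341 0.714
v -1.379 2.982 0.858
v -1.307 2.6 0.904
v -1.119 2.263 0.846
v -0.848 2.027 0.692
v -0.54 1.934 0.47
v -0.249 2 0.218
v -0.025 2.213 -0.021
v 0.093 2.537 -0.205
v -1.986 3.818 2.878
v -2.02 2.737 4.619
v -0.805 4.984 3.625
v -0.839 3.903 5.366
v -0.921 3.037 2.414
v -0.955 1.956 4.155
v 0.26 4.203 3.161
v 0.226 3.122 4.902
v 3.74 -1.769 -3.542
v 4.005 -2.082 -3.132
v 2.786 -2.065 -2.329
v 2.52 -1.751 -2.738
v 4.054 -1.856 -3.062
v 2.835 -1.839 -2.259
v 4.049 -1.616 -3.075
v 2.83 -1.598 -2.272
v 3.99 -1.401 -3.169
v 2.771 -1.384 -2.366
v 3.888 -1.25 -3.327
v 2.669 -1.233 -2.524
v 3.76 -1.189 -3.522
v 2.541 -1.172 -2.719
v 3.629 -1.228 -3.721
v 2.41 -1.211 -2.918
v 3.517 -1.361 -3.888
v 2.298 -1.343 -3.085
v 3.443 -1.563 -3.996
v 2.224 -1.546 -3.193
v 3.421 -1.802 -4.025
v 2.202 -1.785 -3.222
v 3.453 -2.034 -3.97
v 2.234 -2.017 -3.167
v 3.536 -2.221 -3.842
v 2.316 -2.204 -3.038
v 3.653 -2.329 -3.661
v 2.434 -2.312 -2.858
v 3.785 -2.341 -3.46
v 2.566 -2.324 -2.656
v 3.91 -2.253 -3.273
v 2.691 -2.236 -2.469
f 2 4 1
f 5 2 1
f 1 4 3
f 3 5 1
f 2 8 4
f 6 2 5
f 6 8 2
f 4 8 3
f 7 5 3
f 3 8 7
f 7 6 5
f 8 6 7
f 10 12 9
f 13 10 9
f 9 12 11
f 11 13 9
f 10 16 12
f 14 10 13
f 14 16 10
f 12 16 11
f 15 13 11
f 11 16 15
f 15 14 13
f 16 14 15
f 18 17 20
f 18 20 19
f 20 17 21
f 20 21 19
f 21 17 22
f 21 22 19
f 22 17 23
f 22 23 19
f 23 17 24
f 23 24 19
f 24 17 25
f 24 25 19
f 25 17 26
f 25 26 19
f 26 17 27
f 26 27 19
f 27 17 28
f 27 28 19
f 28 17 29
f 28 29 19
f 29 17 30
f 29 30 19
f 30 17 31
f 30 31 19
f 31 17 32
f 31 32 19
f 32 17 33
f 32 33 19
f 33 17 18
f 33 18 19
f 35 37 34
f 38 35 34
f 34 37 36
f 36 38 34
f 35 41 37
f 39 35 38
f 39 41 35
f 37 41 36
f 40 38 36
f 36 41 40
f 40 39 38
f 41 39 40
f 43 42 46
f 43 46 44
f 44 46 47
f 44 47 45
f 46 42 48
f 46 48 47
f 47 48 49
f 47 49 45
f 48 42 50
f 48 50 49
f 49 50 51
f 49 51 45
f 50 42 52
f 50 52 51
f 51 52 53
f 51 53 45
f 52 42 54
f 52 54 53
f 53 54 55
f 53 55 45
f 54 42 56
f 54 56 55
f 55 56 57
f 55 57 45
f 56 42 58
f 56 58 57
f 57 58 59
f 57 59 45
f 58 42 60
f 58 60 59
f 59 60 61
f 59 61 45
f 60 42 62
f 60 62 61
f 61 62 63
f 61 63 45
f 62 42 64
f 62 64 63
f 63 64 65
f 63 65 45
f 64 42 66
f 64 66 65
f 65 66 67
f 65 67 45
f 66 42 68
f 66 68 67
f 67 68 69
f 67 69 45
f 68 42 70
f 68 70 69
f 69 70 71
f 69 71 45
f 70 42 72
f 70 72 71
f 71 72 73
f 71 73 45
f 72 42 43
f 72 43 73
f 73 43 44
f 73 44 45



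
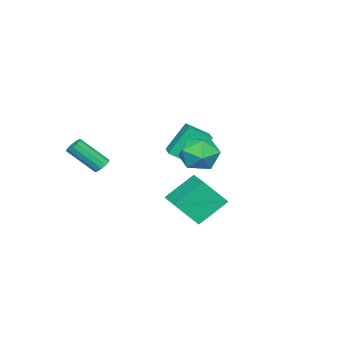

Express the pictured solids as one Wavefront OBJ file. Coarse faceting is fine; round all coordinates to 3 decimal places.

v 3.276 -1.929 -0.587
v 3.772 -1.862 -0.762
v 4.44 -3.124 0.652
v 3.944 -3.191 0.827
v 3.727 -1.653 -0.554
v 4.395 -2.915 0.86
v 3.539 -1.531 -0.356
v 4.207 -2.793 1.058
v 3.267 -1.535 -0.232
v 3.936 -2.798 1.182
v 2.998 -1.665 -0.22
v 3.667 -2.927 1.194
v 2.818 -1.878 -0.325
v 3.486 -3.141 1.089
v 2.782 -2.108 -0.513
v 3.451 -3.37 0.901
v 2.904 -2.28 -0.725
v 3.572 -3.543 0.689
v 3.143 -2.341 -0.892
v 3.812 -3.604 0.522
v 3.425 -2.271 -0.963
v 4.093 -3.534 0.451
v 3.659 -2.093 -0.914
v 4.327 -3.355 0.5
v -0.329 2.279 -1.18
v 0.404 2.202 -0.208
v -1.424 0.798 -0.472
v -0.691 0.721 0.5
v -1.416 1.692 0.359
v -0.739 2.607 -0.079
v -0.281 0.393 -0.601
v 0.396 1.308 -1.039
v 0.434 1.036 0.15
v -0.268 1.839 0.743
v -0.752 1.161 -1.423
v -1.454 1.964 -0.83
v 0.746 3.31 -2.343
v 1.454 2.319 -0.964
v 2.079 4.649 -2.065
v 2.787 3.658 -0.686
v 1.973 2.362 -3.654
v 2.681 1.371 -2.275
v 3.306 3.701 -3.376
v 4.014 2.71 -1.997
v -2.578 -1.763 -1.336
v -3.432 -1.05 0.386
v -3.244 -0.701 -2.105
v -4.098 0.011 -0.383
v -1.482 -0.931 -1.137
v -2.336 -0.219 0.585
v -2.148 0.13 -1.906
v -3.002 0.843 -0.184
f 2 1 5
f 2 5 3
f 3 5 6
f 3 6 4
f 5 1 7
f 5 7 6
f 6 7 8
f 6 8 4
f 7 1 9
f 7 9 8
f 8 9 10
f 8 10 4
f 9 1 11
f 9 11 10
f 10 11 12
f 10 12 4
f 11 1 13
f 11 13 12
f 12 13 14
f 12 14 4
f 13 1 15
f 13 15 14
f 14 15 16
f 14 16 4
f 15 1 17
f 15 17 16
f 16 17 18
f 16 18 4
f 17 1 19
f 17 19 18
f 18 19 20
f 18 20 4
f 19 1 21
f 19 21 20
f 20 21 22
f 20 22 4
f 21 1 23
f 21 23 22
f 22 23 24
f 22 24 4
f 23 1 2
f 23 2 24
f 24 2 3
f 24 3 4
f 25 36 30
f 25 30 26
f 25 26 32
f 25 32 35
f 25 35 36
f 26 30 34
f 30 36 29
f 36 35 27
f 35 32 31
f 32 26 33
f 28 34 29
f 28 29 27
f 28 27 31
f 28 31 33
f 28 33 34
f 29 34 30
f 27 29 36
f 31 27 35
f 33 31 32
f 34 33 26
f 38 40 37
f 41 38 37
f 37 40 39
f 39 41 37
f 38 44 40
f 42 38 41
f 42 44 38
f 40 44 39
f 43 41 39
f 39 44 43
f 43 42 41
f 44 42 43
f 46 48 45
f 49 46 45
f 45 48 47
f 47 49 45
f 46 52 48
f 50 46 49
f 50 52 46
f 48 52 47
f 51 49 47
f 47 52 51
f 51 50 49
f 52 50 51



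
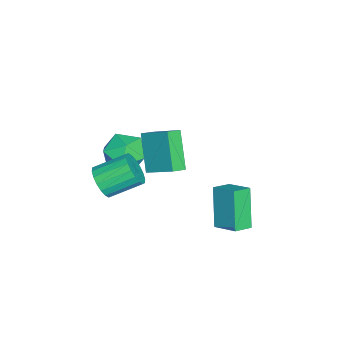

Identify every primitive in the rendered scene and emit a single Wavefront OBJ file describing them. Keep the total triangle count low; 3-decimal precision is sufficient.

v -0.19 1.467 0.836
v 0.519 0.853 1.153
v 0.473 2.505 1.363
v 1.182 1.891 1.68
v 0.858 1.729 -1
v 1.567 1.115 -0.683
v 1.521 2.767 -0.473
v 2.23 2.153 -0.156
v -2.49 -2.874 0.176
v -1.505 -2.677 0.81
v -2.315 -4.763 0.49
v -1.33 -4.566 1.124
v -2.386 -4.22 1.544
v -2.494 -3.053 1.351
v -1.326 -4.387 -0.051
v -1.434 -3.22 -0.244
v -0.785 -3.612 0.67
v -1.44 -3.509 1.656
v -2.38 -3.931 -0.356
v -3.035 -3.828 0.63
v 0.671 -4.192 0.767
v 1.133 -4.443 1.498
v 0.65 -2.978 2.304
v 0.189 -2.728 1.573
v 1.404 -4.237 1.287
v 0.922 -2.773 2.093
v 1.531 -4.023 0.973
v 1.048 -2.558 1.779
v 1.487 -3.842 0.619
v 1.004 -2.377 1.425
v 1.282 -3.73 0.293
v 0.799 -2.266 1.099
v 0.955 -3.71 0.062
v 0.473 -2.246 0.868
v 0.573 -3.786 -0.03
v 0.09 -2.321 0.776
v 0.21 -3.942 0.036
v -0.273 -2.477 0.842
v -0.062 -4.147 0.247
v -0.544 -2.683 1.053
v -0.188 -4.362 0.561
v -0.671 -2.897 1.367
v -0.144 -4.543 0.915
v -0.627 -3.078 1.721
v 0.061 -4.654 1.241
v -0.422 -3.19 2.047
v 0.387 -4.674 1.472
v -0.095 -3.21 2.278
v 0.77 -4.599 1.564
v 0.287 -3.134 2.37
v -1.032 -2.731 3.017
v -0.42 -1.392 3.907
v -1.611 -2.258 2.704
v -0.999 -0.919 3.594
v 0.239 -2.241 1.406
v 0.851 -0.902 2.296
v -0.34 -1.768 1.093
v 0.272 -0.429 1.983
f 2 4 1
f 5 2 1
f 1 4 3
f 3 5 1
f 2 8 4
f 6 2 5
f 6 8 2
f 4 8 3
f 7 5 3
f 3 8 7
f 7 6 5
f 8 6 7
f 9 20 14
f 9 14 10
f 9 10 16
f 9 16 19
f 9 19 20
f 10 14 18
f 14 20 13
f 20 19 11
f 19 16 15
f 16 10 17
f 12 18 13
f 12 13 11
f 12 11 15
f 12 15 17
f 12 17 18
f 13 18 14
f 11 13 20
f 15 11 19
f 17 15 16
f 18 17 10
f 22 21 25
f 22 25 23
f 23 25 26
f 23 26 24
f 25 21 27
f 25 27 26
f 26 27 28
f 26 28 24
f 27 21 29
f 27 29 28
f 28 29 30
f 28 30 24
f 29 21 31
f 29 31 30
f 30 31 32
f 30 32 24
f 31 21 33
f 31 33 32
f 32 33 34
f 32 34 24
f 33 21 35
f 33 35 34
f 34 35 36
f 34 36 24
f 35 21 37
f 35 37 36
f 36 37 38
f 36 38 24
f 37 21 39
f 37 39 38
f 38 39 40
f 38 40 24
f 39 21 41
f 39 41 40
f 40 41 42
f 40 42 24
f 41 21 43
f 41 43 42
f 42 43 44
f 42 44 24
f 43 21 45
f 43 45 44
f 44 45 46
f 44 46 24
f 45 21 47
f 45 47 46
f 46 47 48
f 46 48 24
f 47 21 49
f 47 49 48
f 48 49 50
f 48 50 24
f 49 21 22
f 49 22 50
f 50 22 23
f 50 23 24
f 52 54 51
f 55 52 51
f 51 54 53
f 53 55 51
f 52 58 54
f 56 52 55
f 56 58 52
f 54 58 53
f 57 55 53
f 53 58 57
f 57 56 55
f 58 56 57



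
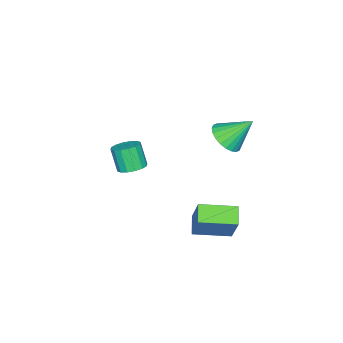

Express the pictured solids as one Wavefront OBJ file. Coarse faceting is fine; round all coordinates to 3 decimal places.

v -0.539 -3.614 -2.686
v 0.004 -3.086 -2.347
v -0.278 -3.677 -0.975
v -0.821 -4.206 -1.314
v -0.374 -2.88 -2.335
v -0.655 -3.472 -0.964
v -0.795 -2.872 -2.418
v -1.077 -3.463 -1.047
v -1.148 -3.062 -2.573
v -1.43 -3.653 -1.201
v -1.338 -3.4 -2.757
v -1.619 -3.991 -1.386
v -1.314 -3.796 -2.923
v -1.595 -4.387 -1.551
v -1.082 -4.143 -3.025
v -1.364 -4.734 -1.653
v -0.705 -4.348 -3.036
v -0.986 -4.94 -1.665
v -0.283 -4.357 -2.953
v -0.565 -4.948 -1.582
v 0.07 -4.167 -2.799
v -0.212 -4.758 -1.427
v 0.259 -3.829 -2.614
v -0.022 -4.42 -1.243
v 0.235 -3.433 -2.449
v -0.046 -4.024 -1.077
v -1.283 1.645 1.445
v -0.571 2.348 1.159
v -1.897 2.835 2.835
v -0.886 2.455 0.927
v -1.262 2.44 0.774
v -1.641 2.303 0.724
v -1.965 2.066 0.783
v -2.185 1.766 0.943
v -2.268 1.446 1.179
v -2.201 1.157 1.456
v -1.994 0.943 1.731
v -1.679 0.835 1.963
v -1.303 0.851 2.116
v -0.924 0.987 2.166
v -0.6 1.224 2.107
v -0.38 1.525 1.947
v -0.297 1.844 1.711
v -0.364 2.133 1.434
v -0.556 2.449 -4.242
v 0.138 3.216 -2.38
v 0.347 2.971 -4.794
v 1.04 3.739 -2.932
v 0.6 0.741 -3.968
v 1.293 1.509 -2.106
v 1.502 1.264 -4.52
v 2.196 2.031 -2.658
f 2 1 5
f 2 5 3
f 3 5 6
f 3 6 4
f 5 1 7
f 5 7 6
f 6 7 8
f 6 8 4
f 7 1 9
f 7 9 8
f 8 9 10
f 8 10 4
f 9 1 11
f 9 11 10
f 10 11 12
f 10 12 4
f 11 1 13
f 11 13 12
f 12 13 14
f 12 14 4
f 13 1 15
f 13 15 14
f 14 15 16
f 14 16 4
f 15 1 17
f 15 17 16
f 16 17 18
f 16 18 4
f 17 1 19
f 17 19 18
f 18 19 20
f 18 20 4
f 19 1 21
f 19 21 20
f 20 21 22
f 20 22 4
f 21 1 23
f 21 23 22
f 22 23 24
f 22 24 4
f 23 1 25
f 23 25 24
f 24 25 26
f 24 26 4
f 25 1 2
f 25 2 26
f 26 2 3
f 26 3 4
f 28 27 30
f 28 30 29
f 30 27 31
f 30 31 29
f 31 27 32
f 31 32 29
f 32 27 33
f 32 33 29
f 33 27 34
f 33 34 29
f 34 27 35
f 34 35 29
f 35 27 36
f 35 36 29
f 36 27 37
f 36 37 29
f 37 27 38
f 37 38 29
f 38 27 39
f 38 39 29
f 39 27 40
f 39 40 29
f 40 27 41
f 40 41 29
f 41 27 42
f 41 42 29
f 42 27 43
f 42 43 29
f 43 27 44
f 43 44 29
f 44 27 28
f 44 28 29
f 46 48 45
f 49 46 45
f 45 48 47
f 47 49 45
f 46 52 48
f 50 46 49
f 50 52 46
f 48 52 47
f 51 49 47
f 47 52 51
f 51 50 49
f 52 50 51



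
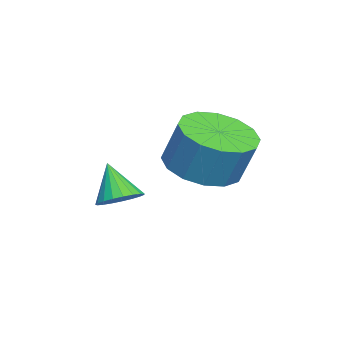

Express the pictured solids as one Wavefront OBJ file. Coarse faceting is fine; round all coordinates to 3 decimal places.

v -2.616 0.671 0.069
v -1.608 0.326 -0.024
v -1.335 0.785 1.238
v -2.344 1.129 1.331
v -1.6 0.846 -0.215
v -1.327 1.305 1.047
v -1.864 1.319 -0.329
v -1.591 1.778 0.933
v -2.33 1.618 -0.337
v -2.057 2.077 0.925
v -2.873 1.664 -0.236
v -2.6 2.122 1.026
v -3.347 1.443 -0.054
v -3.074 1.901 1.208
v -3.625 1.015 0.162
v -3.352 1.474 1.424
v -3.633 0.495 0.353
v -3.36 0.954 1.615
v -3.369 0.022 0.467
v -3.096 0.481 1.729
v -2.903 -0.277 0.475
v -2.63 0.182 1.737
v -2.36 -0.322 0.374
v -2.087 0.136 1.636
v -1.886 -0.101 0.192
v -1.613 0.357 1.454
v -2.854 -1.442 -1.331
v -2.306 -1.763 -1.193
v -3.366 -1.858 -0.269
v -2.261 -1.523 -1.077
v -2.319 -1.269 -1.005
v -2.469 -1.045 -0.989
v -2.685 -0.889 -1.032
v -2.931 -0.829 -1.127
v -3.164 -0.875 -1.257
v -3.342 -1.018 -1.4
v -3.437 -1.235 -1.531
v -3.43 -1.488 -1.627
v -3.324 -1.732 -1.672
v -3.137 -1.927 -1.658
v -2.901 -2.037 -1.587
v -2.656 -2.044 -1.472
v -2.446 -1.948 -1.332
f 2 1 5
f 2 5 3
f 3 5 6
f 3 6 4
f 5 1 7
f 5 7 6
f 6 7 8
f 6 8 4
f 7 1 9
f 7 9 8
f 8 9 10
f 8 10 4
f 9 1 11
f 9 11 10
f 10 11 12
f 10 12 4
f 11 1 13
f 11 13 12
f 12 13 14
f 12 14 4
f 13 1 15
f 13 15 14
f 14 15 16
f 14 16 4
f 15 1 17
f 15 17 16
f 16 17 18
f 16 18 4
f 17 1 19
f 17 19 18
f 18 19 20
f 18 20 4
f 19 1 21
f 19 21 20
f 20 21 22
f 20 22 4
f 21 1 23
f 21 23 22
f 22 23 24
f 22 24 4
f 23 1 25
f 23 25 24
f 24 25 26
f 24 26 4
f 25 1 2
f 25 2 26
f 26 2 3
f 26 3 4
f 28 27 30
f 28 30 29
f 30 27 31
f 30 31 29
f 31 27 32
f 31 32 29
f 32 27 33
f 32 33 29
f 33 27 34
f 33 34 29
f 34 27 35
f 34 35 29
f 35 27 36
f 35 36 29
f 36 27 37
f 36 37 29
f 37 27 38
f 37 38 29
f 38 27 39
f 38 39 29
f 39 27 40
f 39 40 29
f 40 27 41
f 40 41 29
f 41 27 42
f 41 42 29
f 42 27 43
f 42 43 29
f 43 27 28
f 43 28 29



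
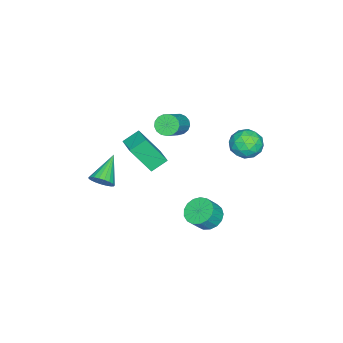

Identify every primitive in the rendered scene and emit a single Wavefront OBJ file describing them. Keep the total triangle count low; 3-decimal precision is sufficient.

v 2.349 -3.339 -1.454
v 2.734 -3.588 -0.861
v 0.751 -3.361 -0.426
v 2.753 -3.279 -0.825
v 2.702 -2.98 -0.898
v 2.589 -2.743 -1.068
v 2.436 -2.61 -1.304
v 2.267 -2.602 -1.566
v 2.112 -2.722 -1.809
v 1.999 -2.949 -1.99
v 1.945 -3.243 -2.079
v 1.962 -3.554 -2.06
v 2.045 -3.828 -1.936
v 2.181 -4.017 -1.728
v 2.346 -4.089 -1.474
v 2.512 -4.031 -1.216
v 2.649 -3.854 -0.999
v 1.539 2.546 -2.921
v 2.12 2.155 -3.47
v 2.762 1.843 -2.568
v 2.181 2.234 -2.019
v 2.265 2.554 -3.435
v 2.907 2.242 -2.533
v 2.244 2.951 -3.282
v 2.886 2.639 -2.381
v 2.061 3.256 -3.047
v 2.703 2.943 -2.145
v 1.759 3.397 -2.782
v 2.401 3.085 -1.881
v 1.406 3.344 -2.55
v 2.048 3.032 -1.648
v 1.084 3.108 -2.402
v 1.726 2.796 -1.5
v 0.866 2.743 -2.373
v 1.508 2.431 -1.472
v 0.802 2.333 -2.47
v 1.444 2.021 -1.568
v 0.907 1.972 -2.67
v 1.549 1.66 -1.768
v 1.157 1.743 -2.927
v 1.799 1.43 -2.026
v 1.494 1.697 -3.183
v 2.136 1.384 -2.282
v 1.842 1.846 -3.379
v 2.484 1.533 -2.478
v -4.598 -1.973 -1.41
v -4.189 -1.769 -1.979
v -2.553 -1.703 -0.779
v -2.962 -1.907 -0.21
v -4.301 -1.467 -1.844
v -2.665 -1.4 -0.644
v -4.48 -1.281 -1.609
v -2.844 -1.214 -0.409
v -4.687 -1.253 -1.328
v -3.051 -1.187 -0.129
v -4.873 -1.391 -1.067
v -3.237 -1.324 0.133
v -4.997 -1.662 -0.884
v -3.361 -1.595 0.316
v -5.029 -2.004 -0.821
v -3.392 -1.937 0.379
v -4.962 -2.339 -0.894
v -3.326 -2.273 0.306
v -4.812 -2.591 -1.084
v -3.176 -2.524 0.116
v -4.613 -2.701 -1.349
v -2.977 -2.634 -0.15
v -4.41 -2.644 -1.629
v -2.774 -2.577 -0.429
v -4.251 -2.434 -1.858
v -2.615 -2.367 -0.658
v -4.171 -2.118 -1.984
v -2.535 -2.051 -0.784
v -5.1 -3.285 -4.625
v -4.642 -4.418 -2.808
v -4.022 -2.338 -4.306
v -3.564 -3.471 -2.488
v -4.336 -3.949 -5.232
v -3.878 -5.082 -3.414
v -3.258 -3.002 -4.912
v -2.8 -4.135 -3.095
v -3.011 3.633 0.434
v -2.125 4.025 0.147
v -2.275 2.215 0.773
v -1.389 2.607 0.486
v -1.837 2.935 1.329
v -2.292 3.811 1.12
v -2.108 2.429 -0.2
v -2.563 3.305 -0.409
v -1.568 3.28 -0.244
v -1.4 3.593 0.701
v -3 2.647 0.219
v -2.832 2.96 1.164
v -2.633 3.954 0.261
v -1.767 2.286 0.659
v -2.03 2.479 1.155
v -1.51 2.709 0.986
v -2.73 3.828 0.833
v -2.21 4.058 0.664
v -2.04 3.417 1.359
v -2.19 2.182 0.256
v -1.67 2.412 0.087
v -2.89 3.531 -0.066
v -2.37 3.761 -0.235
v -2.36 2.823 -0.439
v -1.785 3.746 -0.138
v -1.352 2.912 0.061
v -1.774 2.808 -0.342
v -2.042 3.323 -0.465
v -1.686 3.93 0.418
v -1.253 3.096 0.617
v -1.516 3.289 1.112
v -1.784 3.804 0.989
v -1.358 3.492 0.187
v -3.147 3.144 0.303
v -2.714 2.31 0.502
v -2.616 2.436 -0.069
v -2.884 2.951 -0.192
v -3.048 3.328 0.859
v -2.615 2.494 1.058
v -2.358 2.917 1.385
v -2.626 3.432 1.262
v -3.042 2.748 0.733
f 2 1 4
f 2 4 3
f 4 1 5
f 4 5 3
f 5 1 6
f 5 6 3
f 6 1 7
f 6 7 3
f 7 1 8
f 7 8 3
f 8 1 9
f 8 9 3
f 9 1 10
f 9 10 3
f 10 1 11
f 10 11 3
f 11 1 12
f 11 12 3
f 12 1 13
f 12 13 3
f 13 1 14
f 13 14 3
f 14 1 15
f 14 15 3
f 15 1 16
f 15 16 3
f 16 1 17
f 16 17 3
f 17 1 2
f 17 2 3
f 19 18 22
f 19 22 20
f 20 22 23
f 20 23 21
f 22 18 24
f 22 24 23
f 23 24 25
f 23 25 21
f 24 18 26
f 24 26 25
f 25 26 27
f 25 27 21
f 26 18 28
f 26 28 27
f 27 28 29
f 27 29 21
f 28 18 30
f 28 30 29
f 29 30 31
f 29 31 21
f 30 18 32
f 30 32 31
f 31 32 33
f 31 33 21
f 32 18 34
f 32 34 33
f 33 34 35
f 33 35 21
f 34 18 36
f 34 36 35
f 35 36 37
f 35 37 21
f 36 18 38
f 36 38 37
f 37 38 39
f 37 39 21
f 38 18 40
f 38 40 39
f 39 40 41
f 39 41 21
f 40 18 42
f 40 42 41
f 41 42 43
f 41 43 21
f 42 18 44
f 42 44 43
f 43 44 45
f 43 45 21
f 44 18 19
f 44 19 45
f 45 19 20
f 45 20 21
f 47 46 50
f 47 50 48
f 48 50 51
f 48 51 49
f 50 46 52
f 50 52 51
f 51 52 53
f 51 53 49
f 52 46 54
f 52 54 53
f 53 54 55
f 53 55 49
f 54 46 56
f 54 56 55
f 55 56 57
f 55 57 49
f 56 46 58
f 56 58 57
f 57 58 59
f 57 59 49
f 58 46 60
f 58 60 59
f 59 60 61
f 59 61 49
f 60 46 62
f 60 62 61
f 61 62 63
f 61 63 49
f 62 46 64
f 62 64 63
f 63 64 65
f 63 65 49
f 64 46 66
f 64 66 65
f 65 66 67
f 65 67 49
f 66 46 68
f 66 68 67
f 67 68 69
f 67 69 49
f 68 46 70
f 68 70 69
f 69 70 71
f 69 71 49
f 70 46 72
f 70 72 71
f 71 72 73
f 71 73 49
f 72 46 47
f 72 47 73
f 73 47 48
f 73 48 49
f 75 77 74
f 78 75 74
f 74 77 76
f 76 78 74
f 75 81 77
f 79 75 78
f 79 81 75
f 77 81 76
f 80 78 76
f 76 81 80
f 80 79 78
f 81 79 80
f 82 119 98
f 119 93 122
f 98 122 87
f 119 122 98
f 82 98 94
f 98 87 99
f 94 99 83
f 98 99 94
f 82 94 103
f 94 83 104
f 103 104 89
f 94 104 103
f 82 103 115
f 103 89 118
f 115 118 92
f 103 118 115
f 82 115 119
f 115 92 123
f 119 123 93
f 115 123 119
f 83 99 110
f 99 87 113
f 110 113 91
f 99 113 110
f 87 122 100
f 122 93 121
f 100 121 86
f 122 121 100
f 93 123 120
f 123 92 116
f 120 116 84
f 123 116 120
f 92 118 117
f 118 89 105
f 117 105 88
f 118 105 117
f 89 104 109
f 104 83 106
f 109 106 90
f 104 106 109
f 85 111 97
f 111 91 112
f 97 112 86
f 111 112 97
f 85 97 95
f 97 86 96
f 95 96 84
f 97 96 95
f 85 95 102
f 95 84 101
f 102 101 88
f 95 101 102
f 85 102 107
f 102 88 108
f 107 108 90
f 102 108 107
f 85 107 111
f 107 90 114
f 111 114 91
f 107 114 111
f 86 112 100
f 112 91 113
f 100 113 87
f 112 113 100
f 84 96 120
f 96 86 121
f 120 121 93
f 96 121 120
f 88 101 117
f 101 84 116
f 117 116 92
f 101 116 117
f 90 108 109
f 108 88 105
f 109 105 89
f 108 105 109
f 91 114 110
f 114 90 106
f 110 106 83
f 114 106 110



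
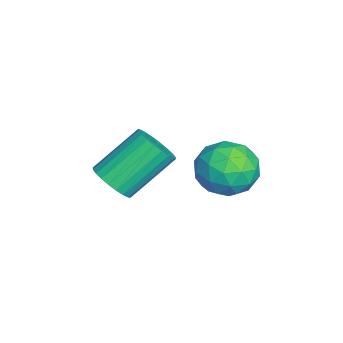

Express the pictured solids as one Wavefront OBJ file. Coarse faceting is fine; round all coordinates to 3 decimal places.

v -3.552 -3.915 -3.692
v -3.302 -4.344 -3.104
v -4.019 -3.054 -1.859
v -4.268 -2.625 -2.448
v -3.065 -4.166 -3.151
v -3.781 -2.877 -1.907
v -2.901 -3.95 -3.281
v -3.618 -2.66 -2.037
v -2.837 -3.728 -3.474
v -3.554 -2.439 -2.229
v -2.882 -3.535 -3.7
v -3.598 -2.246 -2.455
v -3.028 -3.4 -3.924
v -3.745 -2.11 -2.68
v -3.255 -3.343 -4.114
v -3.971 -2.053 -2.869
v -3.526 -3.373 -4.239
v -4.243 -2.083 -2.994
v -3.801 -3.486 -4.281
v -4.518 -2.196 -3.036
v -4.039 -3.663 -4.233
v -4.755 -2.374 -2.989
v -4.202 -3.88 -4.103
v -4.919 -2.59 -2.859
v -4.266 -4.101 -3.911
v -4.983 -2.812 -2.666
v -4.222 -4.294 -3.685
v -4.938 -3.005 -2.44
v -4.075 -4.43 -3.46
v -4.792 -3.14 -2.216
v -3.849 -4.487 -3.271
v -4.565 -3.197 -2.026
v -3.577 -4.457 -3.146
v -4.294 -3.167 -1.901
v -3.635 0.241 -3.472
v -3.089 0.293 -2.588
v -3.931 -1.393 -3.192
v -3.385 -1.341 -2.308
v -4.303 -0.856 -2.383
v -4.12 0.154 -2.556
v -2.9 -1.254 -3.224
v -2.717 -0.244 -3.397
v -2.635 -0.631 -2.434
v -3.502 -0.384 -1.914
v -3.518 -0.716 -3.866
v -4.385 -0.469 -3.346
v -3.336 0.411 -3.055
v -3.684 -1.511 -2.725
v -4.224 -1.225 -2.769
v -3.903 -1.194 -2.249
v -3.942 0.329 -3.036
v -3.621 0.36 -2.516
v -4.335 -0.316 -2.395
v -3.399 -1.46 -3.264
v -3.078 -1.429 -2.744
v -3.117 0.094 -3.531
v -2.796 0.125 -3.011
v -2.685 -0.784 -3.385
v -2.748 -0.102 -2.444
v -2.922 -1.062 -2.28
v -2.637 -1.011 -2.819
v -2.529 -0.418 -2.92
v -3.258 0.043 -2.139
v -3.432 -0.917 -1.974
v -3.972 -0.632 -2.018
v -3.864 -0.039 -2.12
v -2.991 -0.5 -2.048
v -3.588 -0.183 -3.806
v -3.762 -1.143 -3.641
v -3.156 -1.061 -3.66
v -3.048 -0.468 -3.762
v -4.098 -0.038 -3.5
v -4.272 -0.998 -3.336
v -4.491 -0.682 -2.86
v -4.383 -0.089 -2.961
v -4.029 -0.6 -3.732
f 2 1 5
f 2 5 3
f 3 5 6
f 3 6 4
f 5 1 7
f 5 7 6
f 6 7 8
f 6 8 4
f 7 1 9
f 7 9 8
f 8 9 10
f 8 10 4
f 9 1 11
f 9 11 10
f 10 11 12
f 10 12 4
f 11 1 13
f 11 13 12
f 12 13 14
f 12 14 4
f 13 1 15
f 13 15 14
f 14 15 16
f 14 16 4
f 15 1 17
f 15 17 16
f 16 17 18
f 16 18 4
f 17 1 19
f 17 19 18
f 18 19 20
f 18 20 4
f 19 1 21
f 19 21 20
f 20 21 22
f 20 22 4
f 21 1 23
f 21 23 22
f 22 23 24
f 22 24 4
f 23 1 25
f 23 25 24
f 24 25 26
f 24 26 4
f 25 1 27
f 25 27 26
f 26 27 28
f 26 28 4
f 27 1 29
f 27 29 28
f 28 29 30
f 28 30 4
f 29 1 31
f 29 31 30
f 30 31 32
f 30 32 4
f 31 1 33
f 31 33 32
f 32 33 34
f 32 34 4
f 33 1 2
f 33 2 34
f 34 2 3
f 34 3 4
f 35 72 51
f 72 46 75
f 51 75 40
f 72 75 51
f 35 51 47
f 51 40 52
f 47 52 36
f 51 52 47
f 35 47 56
f 47 36 57
f 56 57 42
f 47 57 56
f 35 56 68
f 56 42 71
f 68 71 45
f 56 71 68
f 35 68 72
f 68 45 76
f 72 76 46
f 68 76 72
f 36 52 63
f 52 40 66
f 63 66 44
f 52 66 63
f 40 75 53
f 75 46 74
f 53 74 39
f 75 74 53
f 46 76 73
f 76 45 69
f 73 69 37
f 76 69 73
f 45 71 70
f 71 42 58
f 70 58 41
f 71 58 70
f 42 57 62
f 57 36 59
f 62 59 43
f 57 59 62
f 38 64 50
f 64 44 65
f 50 65 39
f 64 65 50
f 38 50 48
f 50 39 49
f 48 49 37
f 50 49 48
f 38 48 55
f 48 37 54
f 55 54 41
f 48 54 55
f 38 55 60
f 55 41 61
f 60 61 43
f 55 61 60
f 38 60 64
f 60 43 67
f 64 67 44
f 60 67 64
f 39 65 53
f 65 44 66
f 53 66 40
f 65 66 53
f 37 49 73
f 49 39 74
f 73 74 46
f 49 74 73
f 41 54 70
f 54 37 69
f 70 69 45
f 54 69 70
f 43 61 62
f 61 41 58
f 62 58 42
f 61 58 62
f 44 67 63
f 67 43 59
f 63 59 36
f 67 59 63



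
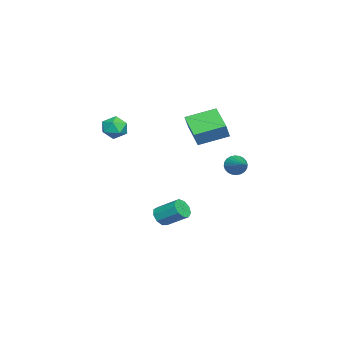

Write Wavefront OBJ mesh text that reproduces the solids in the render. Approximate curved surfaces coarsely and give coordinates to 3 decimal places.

v -1.961 -2.683 3.045
v -1.139 -2.932 3.358
v -2.561 -3.888 3.662
v -1.739 -4.137 3.975
v -2.158 -3.402 4.324
v -1.787 -2.658 3.942
v -1.913 -4.162 3.078
v -1.542 -3.418 2.696
v -1.109 -3.847 3.379
v -1.26 -3.376 4.149
v -2.44 -3.444 2.871
v -2.591 -2.973 3.641
v -4.643 3.367 -0.123
v -4.254 3.216 -0.758
v -3.017 4.333 0.643
v -4.377 3.478 -0.826
v -4.54 3.722 -0.787
v -4.72 3.912 -0.647
v -4.887 4.019 -0.427
v -5.017 4.027 -0.161
v -5.09 3.934 0.111
v -5.095 3.755 0.348
v -5.032 3.517 0.512
v -4.908 3.256 0.58
v -4.745 3.012 0.541
v -4.566 2.822 0.401
v -4.398 2.715 0.181
v -4.268 2.707 -0.085
v -4.195 2.799 -0.357
v -4.19 2.978 -0.594
v -3.113 -0.895 -4.179
v -2.542 -1.25 -3.826
v -2.256 0.139 -2.889
v -2.827 0.495 -3.241
v -2.364 -1.003 -4.247
v -2.078 0.386 -3.31
v -2.537 -0.705 -4.636
v -2.25 0.684 -3.699
v -2.979 -0.495 -4.811
v -2.693 0.894 -3.874
v -3.484 -0.473 -4.69
v -3.198 0.916 -3.753
v -3.816 -0.648 -4.33
v -3.529 0.742 -3.393
v -3.818 -0.938 -3.899
v -3.532 0.451 -2.962
v -3.491 -1.208 -3.598
v -3.205 0.181 -2.661
v -2.987 -1.331 -3.569
v -2.701 0.058 -2.632
v -2.693 0.858 3.566
v -2.102 0.746 4.581
v -3.383 2.615 4.161
v -2.792 2.504 5.176
v -1.148 1.736 2.764
v -0.557 1.625 3.779
v -1.838 3.494 3.359
v -1.247 3.382 4.374
f 1 12 6
f 1 6 2
f 1 2 8
f 1 8 11
f 1 11 12
f 2 6 10
f 6 12 5
f 12 11 3
f 11 8 7
f 8 2 9
f 4 10 5
f 4 5 3
f 4 3 7
f 4 7 9
f 4 9 10
f 5 10 6
f 3 5 12
f 7 3 11
f 9 7 8
f 10 9 2
f 14 13 16
f 14 16 15
f 16 13 17
f 16 17 15
f 17 13 18
f 17 18 15
f 18 13 19
f 18 19 15
f 19 13 20
f 19 20 15
f 20 13 21
f 20 21 15
f 21 13 22
f 21 22 15
f 22 13 23
f 22 23 15
f 23 13 24
f 23 24 15
f 24 13 25
f 24 25 15
f 25 13 26
f 25 26 15
f 26 13 27
f 26 27 15
f 27 13 28
f 27 28 15
f 28 13 29
f 28 29 15
f 29 13 30
f 29 30 15
f 30 13 14
f 30 14 15
f 32 31 35
f 32 35 33
f 33 35 36
f 33 36 34
f 35 31 37
f 35 37 36
f 36 37 38
f 36 38 34
f 37 31 39
f 37 39 38
f 38 39 40
f 38 40 34
f 39 31 41
f 39 41 40
f 40 41 42
f 40 42 34
f 41 31 43
f 41 43 42
f 42 43 44
f 42 44 34
f 43 31 45
f 43 45 44
f 44 45 46
f 44 46 34
f 45 31 47
f 45 47 46
f 46 47 48
f 46 48 34
f 47 31 49
f 47 49 48
f 48 49 50
f 48 50 34
f 49 31 32
f 49 32 50
f 50 32 33
f 50 33 34
f 52 54 51
f 55 52 51
f 51 54 53
f 53 55 51
f 52 58 54
f 56 52 55
f 56 58 52
f 54 58 53
f 57 55 53
f 53 58 57
f 57 56 55
f 58 56 57

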